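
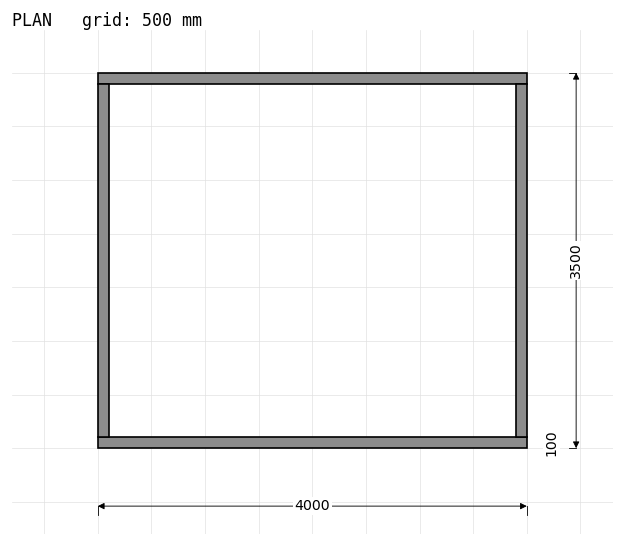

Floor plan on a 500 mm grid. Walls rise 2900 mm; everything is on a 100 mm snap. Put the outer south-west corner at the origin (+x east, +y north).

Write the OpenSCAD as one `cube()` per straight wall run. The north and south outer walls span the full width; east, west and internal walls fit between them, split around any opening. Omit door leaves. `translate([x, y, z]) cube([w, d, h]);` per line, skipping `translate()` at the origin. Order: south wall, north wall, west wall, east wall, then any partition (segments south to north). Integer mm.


cube([4000, 100, 2900]);
translate([0, 3400, 0]) cube([4000, 100, 2900]);
translate([0, 100, 0]) cube([100, 3300, 2900]);
translate([3900, 100, 0]) cube([100, 3300, 2900]);


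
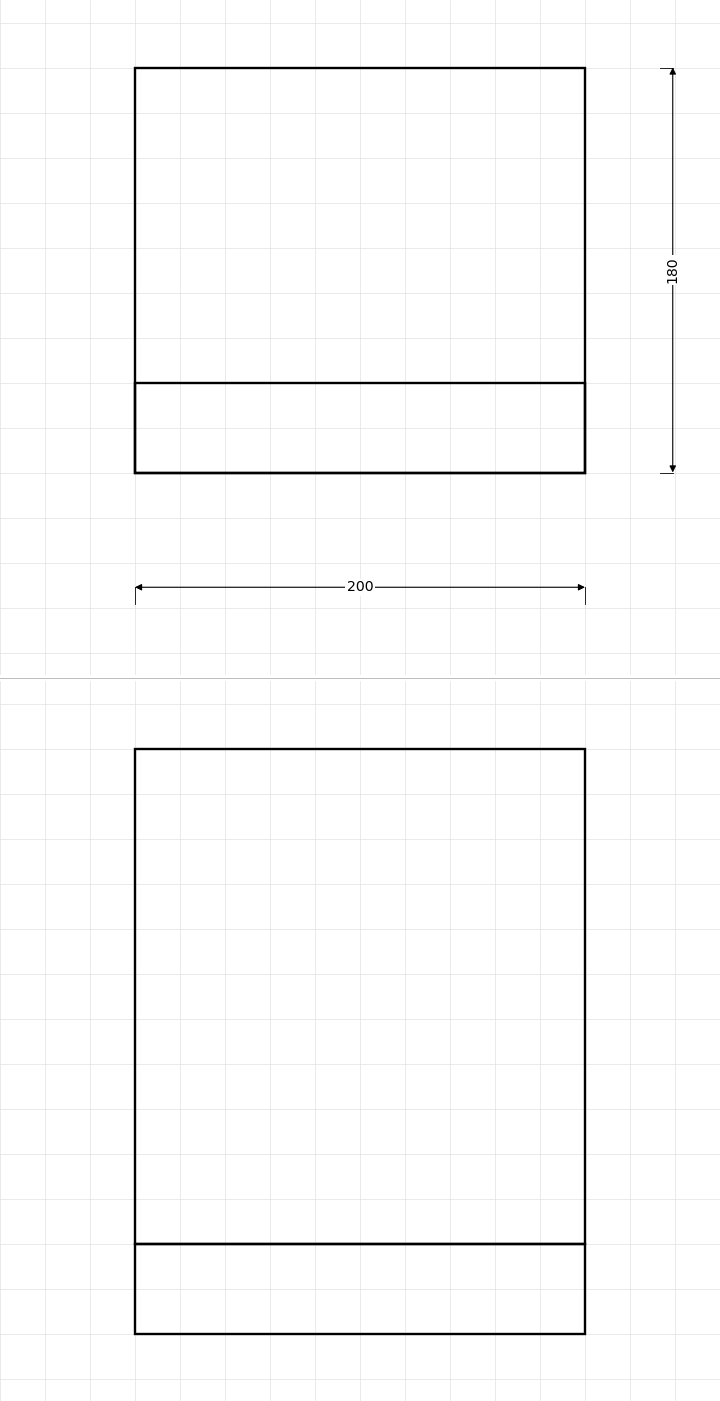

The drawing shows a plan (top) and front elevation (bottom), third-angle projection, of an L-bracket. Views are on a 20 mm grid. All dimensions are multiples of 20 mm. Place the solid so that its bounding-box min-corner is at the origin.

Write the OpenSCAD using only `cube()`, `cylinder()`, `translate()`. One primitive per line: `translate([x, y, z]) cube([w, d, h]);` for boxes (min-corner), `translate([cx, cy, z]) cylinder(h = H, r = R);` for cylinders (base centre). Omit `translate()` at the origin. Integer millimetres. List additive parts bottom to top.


cube([200, 180, 40]);
translate([0, 0, 40]) cube([200, 40, 220]);


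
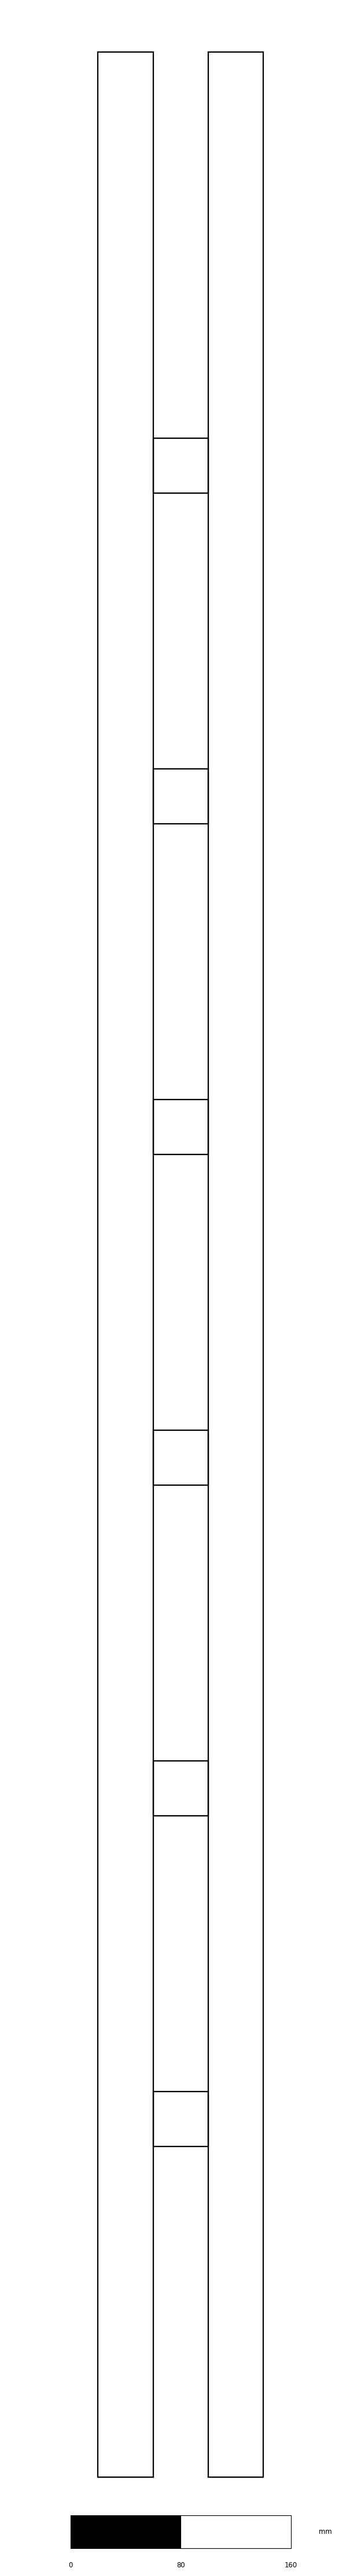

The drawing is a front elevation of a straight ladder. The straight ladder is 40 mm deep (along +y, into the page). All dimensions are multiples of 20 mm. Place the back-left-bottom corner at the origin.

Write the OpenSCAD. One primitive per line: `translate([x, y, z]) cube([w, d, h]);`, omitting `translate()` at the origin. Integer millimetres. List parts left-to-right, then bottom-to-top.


cube([40, 40, 1760]);
translate([40, 0, 240]) cube([40, 40, 40]);
translate([40, 0, 480]) cube([40, 40, 40]);
translate([40, 0, 720]) cube([40, 40, 40]);
translate([40, 0, 960]) cube([40, 40, 40]);
translate([40, 0, 1200]) cube([40, 40, 40]);
translate([40, 0, 1440]) cube([40, 40, 40]);
translate([80, 0, 0]) cube([40, 40, 1760]);


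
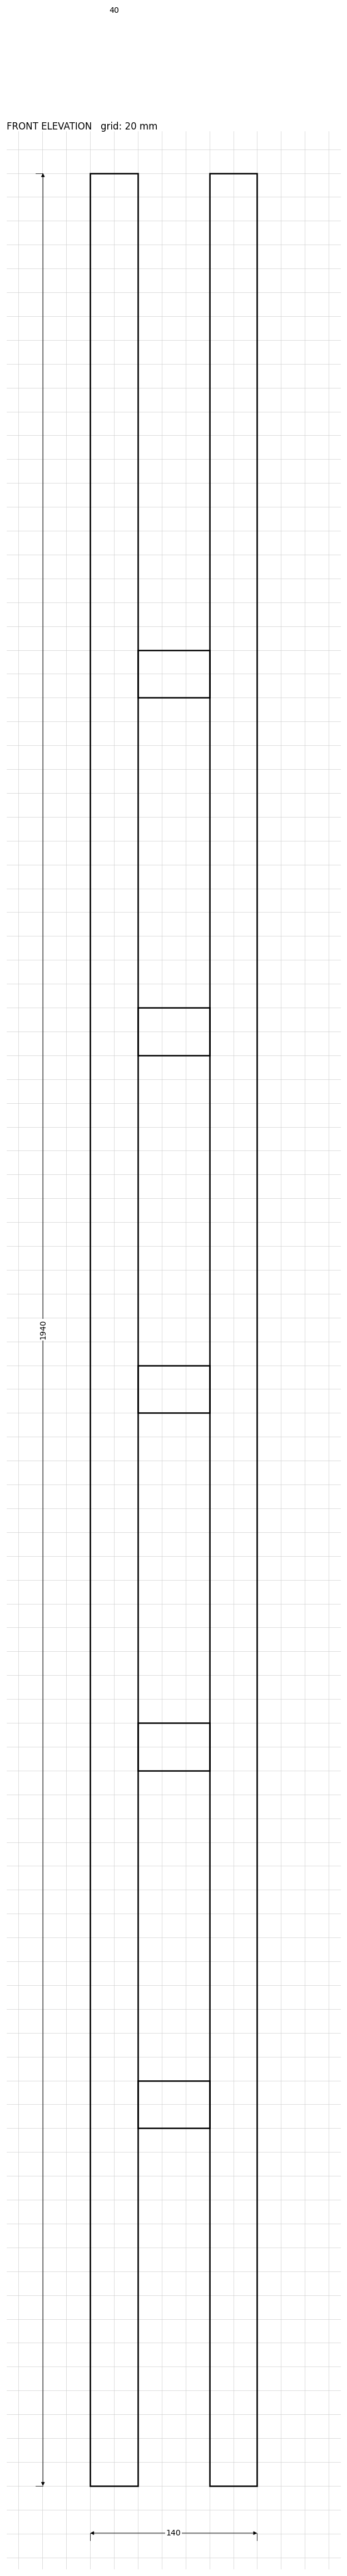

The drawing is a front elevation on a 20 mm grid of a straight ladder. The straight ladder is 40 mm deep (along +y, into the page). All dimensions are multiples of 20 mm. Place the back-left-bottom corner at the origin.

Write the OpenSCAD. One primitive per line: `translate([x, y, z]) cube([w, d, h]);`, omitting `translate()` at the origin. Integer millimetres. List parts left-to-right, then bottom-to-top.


cube([40, 40, 1940]);
translate([40, 0, 300]) cube([60, 40, 40]);
translate([40, 0, 600]) cube([60, 40, 40]);
translate([40, 0, 900]) cube([60, 40, 40]);
translate([40, 0, 1200]) cube([60, 40, 40]);
translate([40, 0, 1500]) cube([60, 40, 40]);
translate([100, 0, 0]) cube([40, 40, 1940]);


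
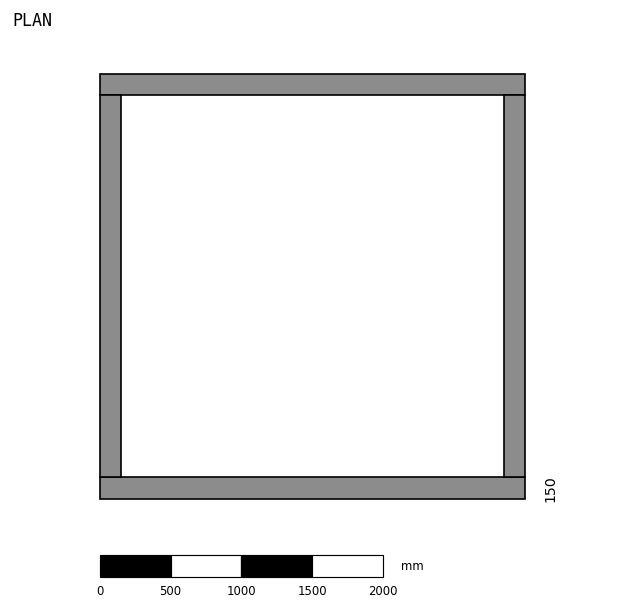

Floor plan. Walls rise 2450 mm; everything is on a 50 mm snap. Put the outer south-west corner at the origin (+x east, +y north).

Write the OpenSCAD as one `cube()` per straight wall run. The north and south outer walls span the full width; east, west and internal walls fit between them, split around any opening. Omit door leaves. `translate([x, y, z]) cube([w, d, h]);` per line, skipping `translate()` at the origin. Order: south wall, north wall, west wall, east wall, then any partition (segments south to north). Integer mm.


cube([3000, 150, 2450]);
translate([0, 2850, 0]) cube([3000, 150, 2450]);
translate([0, 150, 0]) cube([150, 2700, 2450]);
translate([2850, 150, 0]) cube([150, 2700, 2450]);


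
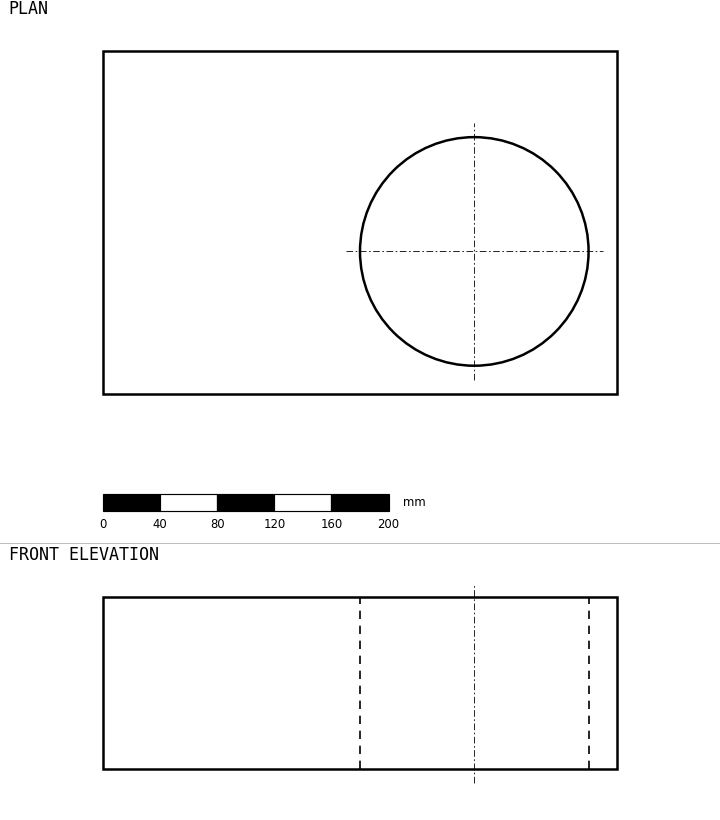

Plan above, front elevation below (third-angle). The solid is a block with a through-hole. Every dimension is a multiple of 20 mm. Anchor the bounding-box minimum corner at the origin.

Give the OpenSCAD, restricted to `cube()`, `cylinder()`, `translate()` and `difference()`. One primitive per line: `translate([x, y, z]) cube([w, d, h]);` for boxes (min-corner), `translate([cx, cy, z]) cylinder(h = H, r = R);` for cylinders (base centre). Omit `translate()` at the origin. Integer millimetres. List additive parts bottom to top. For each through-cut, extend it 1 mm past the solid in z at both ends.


difference() {
  cube([360, 240, 120]);
  translate([260, 100, -1]) cylinder(h = 122, r = 80);
}


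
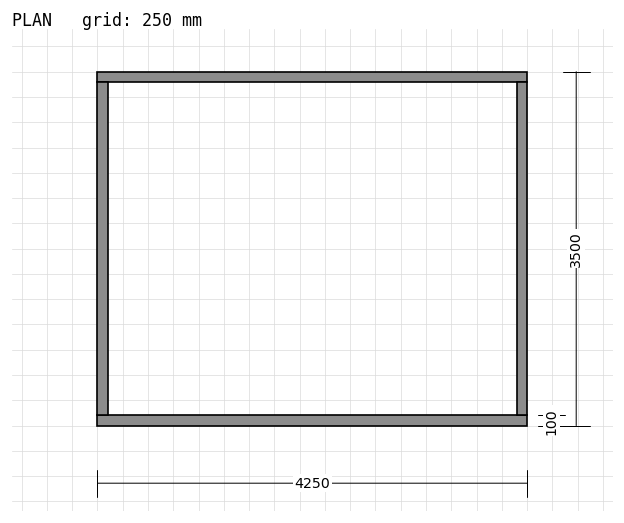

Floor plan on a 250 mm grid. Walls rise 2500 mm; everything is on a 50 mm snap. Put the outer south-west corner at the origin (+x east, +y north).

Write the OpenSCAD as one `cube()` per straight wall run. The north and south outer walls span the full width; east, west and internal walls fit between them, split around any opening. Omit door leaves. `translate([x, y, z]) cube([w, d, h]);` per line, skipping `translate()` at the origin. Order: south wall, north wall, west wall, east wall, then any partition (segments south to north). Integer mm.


cube([4250, 100, 2500]);
translate([0, 3400, 0]) cube([4250, 100, 2500]);
translate([0, 100, 0]) cube([100, 3300, 2500]);
translate([4150, 100, 0]) cube([100, 3300, 2500]);


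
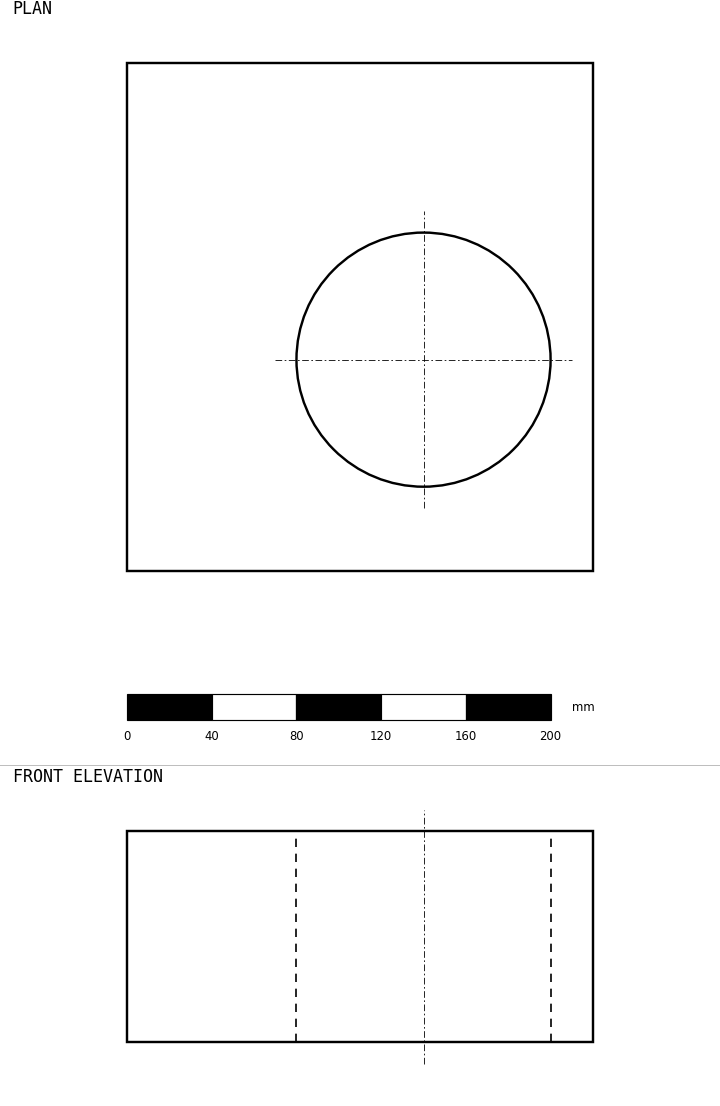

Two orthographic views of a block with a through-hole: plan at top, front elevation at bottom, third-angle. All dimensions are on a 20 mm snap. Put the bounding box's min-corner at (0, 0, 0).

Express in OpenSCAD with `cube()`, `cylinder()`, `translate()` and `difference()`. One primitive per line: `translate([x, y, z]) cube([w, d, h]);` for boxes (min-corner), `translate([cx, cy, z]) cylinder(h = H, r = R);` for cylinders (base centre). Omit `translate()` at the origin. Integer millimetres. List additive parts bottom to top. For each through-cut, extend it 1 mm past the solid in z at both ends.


difference() {
  cube([220, 240, 100]);
  translate([140, 100, -1]) cylinder(h = 102, r = 60);
}


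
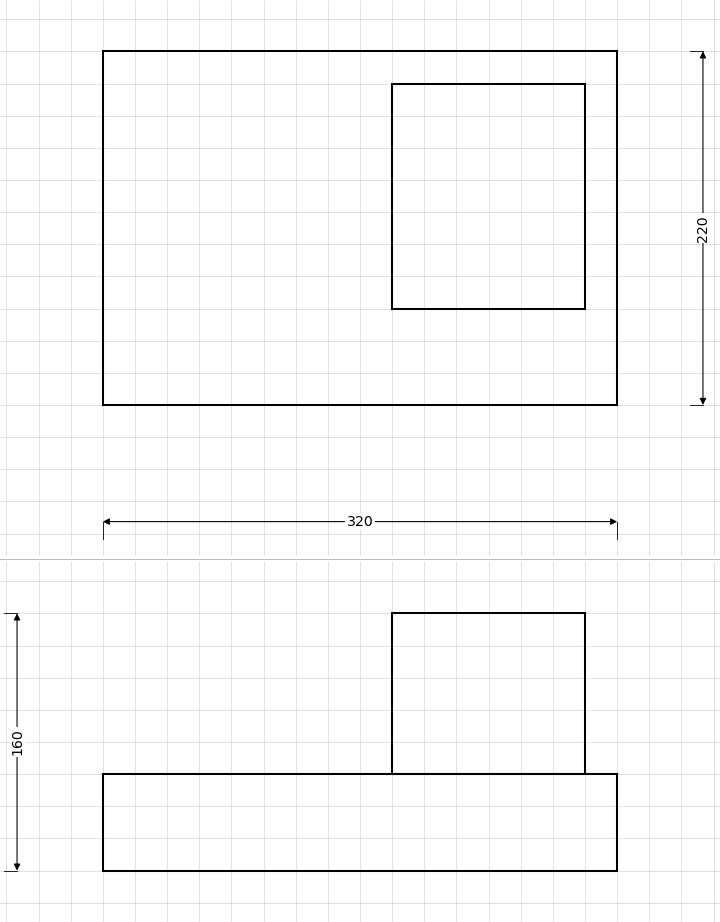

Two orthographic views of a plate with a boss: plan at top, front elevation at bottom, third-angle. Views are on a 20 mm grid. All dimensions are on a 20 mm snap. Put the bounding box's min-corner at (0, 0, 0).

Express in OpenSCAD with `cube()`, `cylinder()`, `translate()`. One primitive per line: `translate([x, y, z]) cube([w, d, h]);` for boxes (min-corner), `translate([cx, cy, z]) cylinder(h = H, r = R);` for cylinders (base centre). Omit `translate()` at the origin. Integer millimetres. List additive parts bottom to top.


cube([320, 220, 60]);
translate([180, 60, 60]) cube([120, 140, 100]);


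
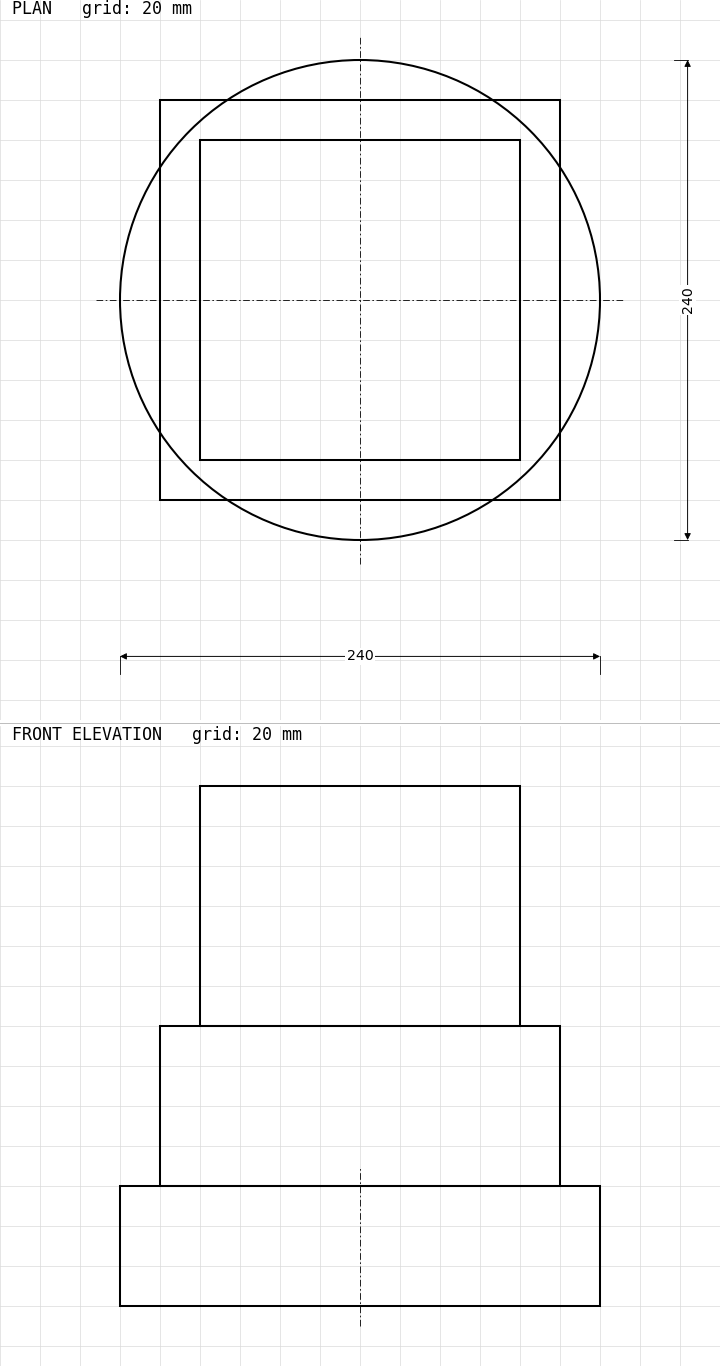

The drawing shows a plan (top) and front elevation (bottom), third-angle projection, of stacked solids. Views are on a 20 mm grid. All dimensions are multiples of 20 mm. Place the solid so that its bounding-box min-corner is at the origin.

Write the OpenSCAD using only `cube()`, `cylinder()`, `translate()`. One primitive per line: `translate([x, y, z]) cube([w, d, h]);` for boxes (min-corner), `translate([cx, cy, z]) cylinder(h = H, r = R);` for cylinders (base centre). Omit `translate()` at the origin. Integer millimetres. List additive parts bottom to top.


translate([120, 120, 0]) cylinder(h = 60, r = 120);
translate([20, 20, 60]) cube([200, 200, 80]);
translate([40, 40, 140]) cube([160, 160, 120]);


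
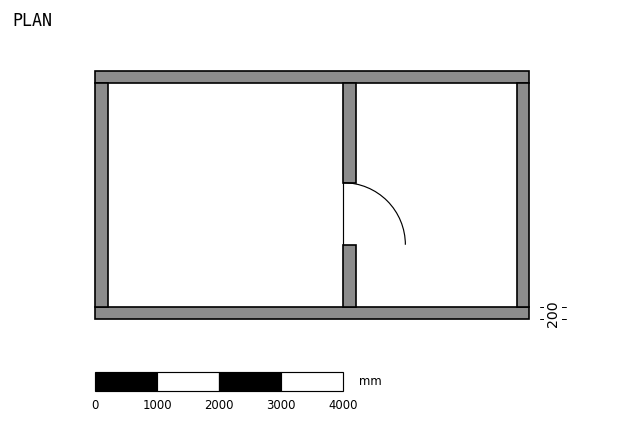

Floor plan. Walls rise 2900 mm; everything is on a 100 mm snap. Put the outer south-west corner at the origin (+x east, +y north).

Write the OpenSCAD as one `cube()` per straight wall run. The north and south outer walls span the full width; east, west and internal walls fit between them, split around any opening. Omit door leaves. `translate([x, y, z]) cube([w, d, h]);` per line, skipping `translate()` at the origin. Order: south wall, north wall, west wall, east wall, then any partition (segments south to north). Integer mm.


cube([7000, 200, 2900]);
translate([0, 3800, 0]) cube([7000, 200, 2900]);
translate([0, 200, 0]) cube([200, 3600, 2900]);
translate([6800, 200, 0]) cube([200, 3600, 2900]);
translate([4000, 200, 0]) cube([200, 1000, 2900]);
translate([4000, 2200, 0]) cube([200, 1600, 2900]);


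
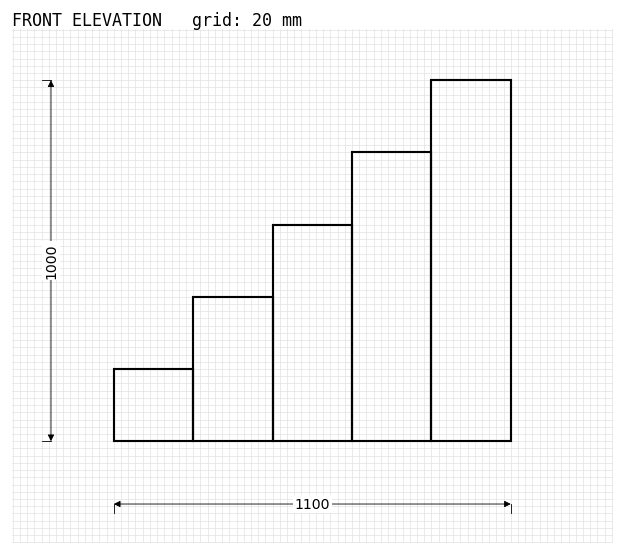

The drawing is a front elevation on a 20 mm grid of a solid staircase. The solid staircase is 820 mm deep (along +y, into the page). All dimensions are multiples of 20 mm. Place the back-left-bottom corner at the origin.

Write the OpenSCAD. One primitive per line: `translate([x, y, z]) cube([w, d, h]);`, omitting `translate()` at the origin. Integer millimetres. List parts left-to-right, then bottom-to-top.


cube([220, 820, 200]);
translate([220, 0, 0]) cube([220, 820, 400]);
translate([440, 0, 0]) cube([220, 820, 600]);
translate([660, 0, 0]) cube([220, 820, 800]);
translate([880, 0, 0]) cube([220, 820, 1000]);


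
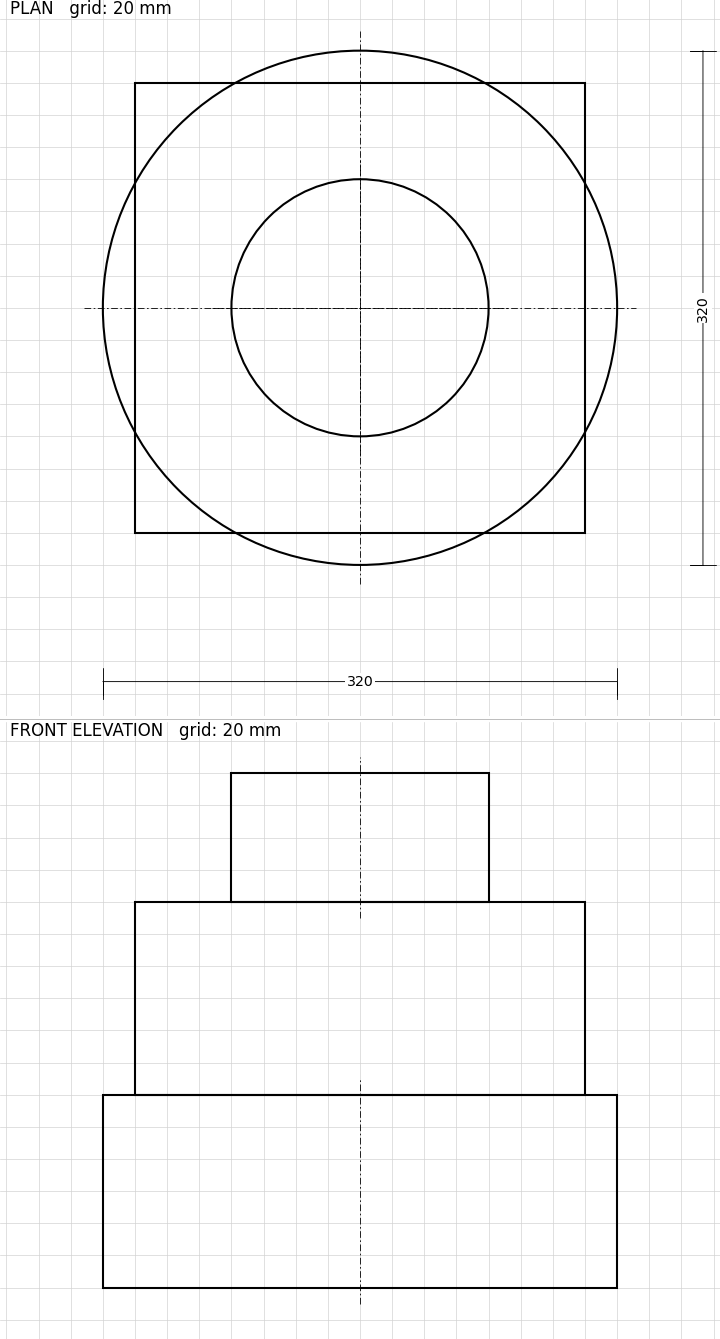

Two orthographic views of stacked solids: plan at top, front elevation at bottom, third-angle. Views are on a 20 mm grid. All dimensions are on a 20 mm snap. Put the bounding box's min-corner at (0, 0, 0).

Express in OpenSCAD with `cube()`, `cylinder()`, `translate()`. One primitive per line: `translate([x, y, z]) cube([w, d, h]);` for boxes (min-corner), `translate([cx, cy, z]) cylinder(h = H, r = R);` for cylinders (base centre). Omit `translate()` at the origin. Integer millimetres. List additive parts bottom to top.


translate([160, 160, 0]) cylinder(h = 120, r = 160);
translate([20, 20, 120]) cube([280, 280, 120]);
translate([160, 160, 240]) cylinder(h = 80, r = 80);


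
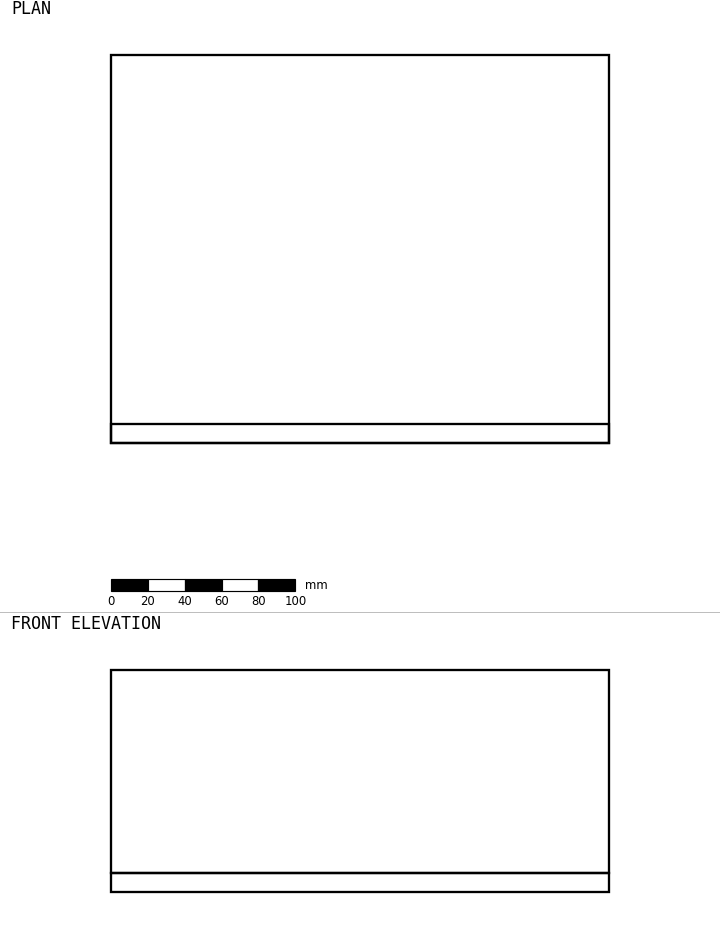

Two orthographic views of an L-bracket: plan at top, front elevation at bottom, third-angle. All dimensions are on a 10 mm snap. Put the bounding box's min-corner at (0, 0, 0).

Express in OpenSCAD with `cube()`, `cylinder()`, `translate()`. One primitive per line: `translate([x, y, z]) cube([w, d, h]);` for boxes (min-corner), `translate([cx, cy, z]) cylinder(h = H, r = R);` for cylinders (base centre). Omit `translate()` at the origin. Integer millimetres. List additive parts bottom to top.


cube([270, 210, 10]);
translate([0, 0, 10]) cube([270, 10, 110]);


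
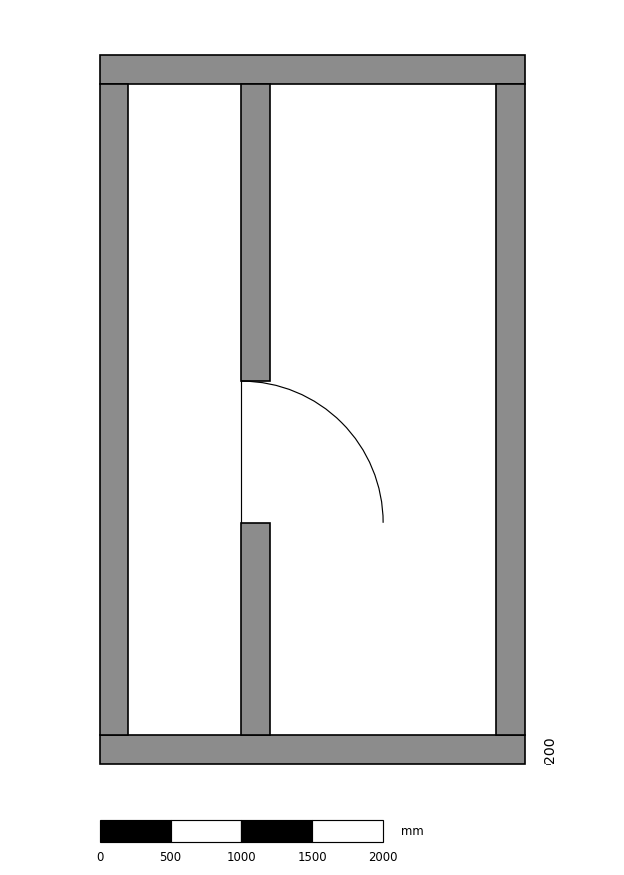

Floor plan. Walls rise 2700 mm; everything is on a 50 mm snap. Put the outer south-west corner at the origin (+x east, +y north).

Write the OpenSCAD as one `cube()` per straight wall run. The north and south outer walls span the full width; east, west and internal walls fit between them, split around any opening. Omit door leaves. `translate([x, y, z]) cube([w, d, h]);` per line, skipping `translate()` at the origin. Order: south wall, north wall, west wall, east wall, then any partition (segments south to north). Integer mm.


cube([3000, 200, 2700]);
translate([0, 4800, 0]) cube([3000, 200, 2700]);
translate([0, 200, 0]) cube([200, 4600, 2700]);
translate([2800, 200, 0]) cube([200, 4600, 2700]);
translate([1000, 200, 0]) cube([200, 1500, 2700]);
translate([1000, 2700, 0]) cube([200, 2100, 2700]);


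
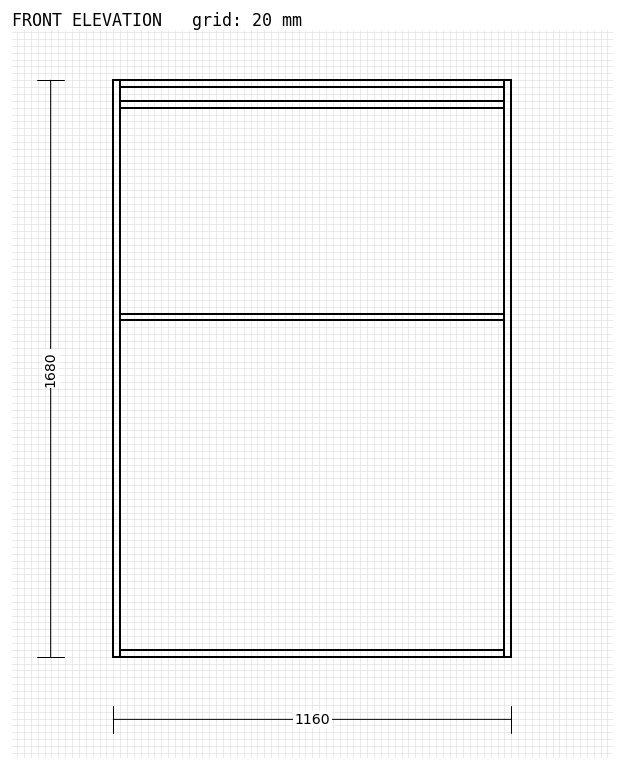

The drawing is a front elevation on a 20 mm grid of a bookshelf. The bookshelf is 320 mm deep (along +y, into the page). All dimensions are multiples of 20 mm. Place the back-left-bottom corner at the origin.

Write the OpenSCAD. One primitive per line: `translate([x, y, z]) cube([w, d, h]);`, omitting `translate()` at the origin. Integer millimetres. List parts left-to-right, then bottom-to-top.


cube([20, 320, 1680]);
translate([20, 0, 0]) cube([1120, 320, 20]);
translate([20, 0, 980]) cube([1120, 320, 20]);
translate([20, 0, 1600]) cube([1120, 320, 20]);
translate([20, 0, 1660]) cube([1120, 320, 20]);
translate([1140, 0, 0]) cube([20, 320, 1680]);


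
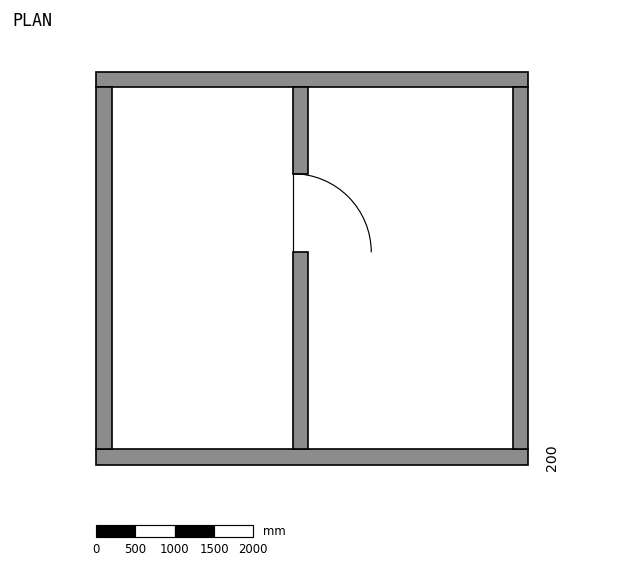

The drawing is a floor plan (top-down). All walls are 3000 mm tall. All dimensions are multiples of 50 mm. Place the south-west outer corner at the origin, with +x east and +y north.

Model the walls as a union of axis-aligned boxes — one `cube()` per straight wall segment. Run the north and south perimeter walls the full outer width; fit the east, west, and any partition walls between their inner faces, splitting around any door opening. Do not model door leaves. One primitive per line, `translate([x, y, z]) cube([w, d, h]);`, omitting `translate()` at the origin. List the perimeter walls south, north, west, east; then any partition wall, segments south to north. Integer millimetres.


cube([5500, 200, 3000]);
translate([0, 4800, 0]) cube([5500, 200, 3000]);
translate([0, 200, 0]) cube([200, 4600, 3000]);
translate([5300, 200, 0]) cube([200, 4600, 3000]);
translate([2500, 200, 0]) cube([200, 2500, 3000]);
translate([2500, 3700, 0]) cube([200, 1100, 3000]);


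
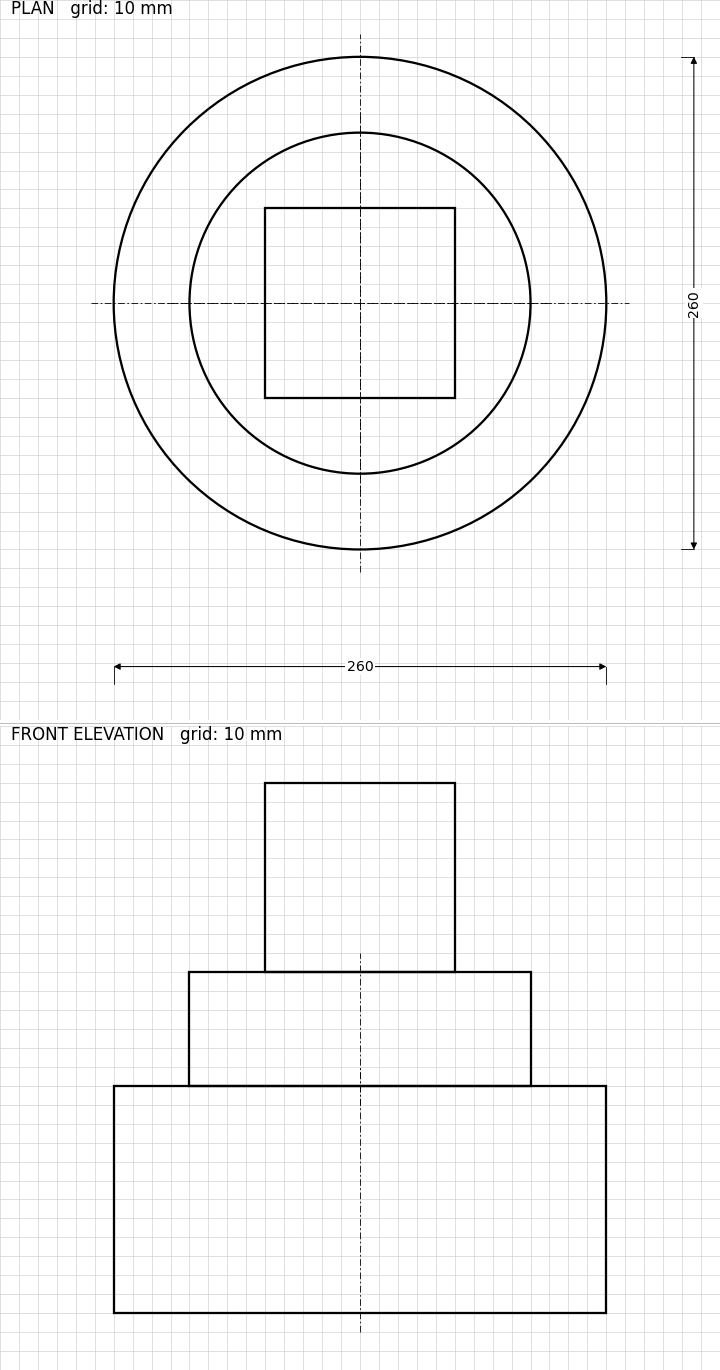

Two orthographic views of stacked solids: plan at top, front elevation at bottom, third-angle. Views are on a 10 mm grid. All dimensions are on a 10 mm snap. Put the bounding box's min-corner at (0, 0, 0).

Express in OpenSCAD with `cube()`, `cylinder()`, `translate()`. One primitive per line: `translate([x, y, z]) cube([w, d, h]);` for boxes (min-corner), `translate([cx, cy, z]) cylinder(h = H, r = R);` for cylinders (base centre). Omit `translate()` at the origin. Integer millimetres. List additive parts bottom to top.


translate([130, 130, 0]) cylinder(h = 120, r = 130);
translate([130, 130, 120]) cylinder(h = 60, r = 90);
translate([80, 80, 180]) cube([100, 100, 100]);


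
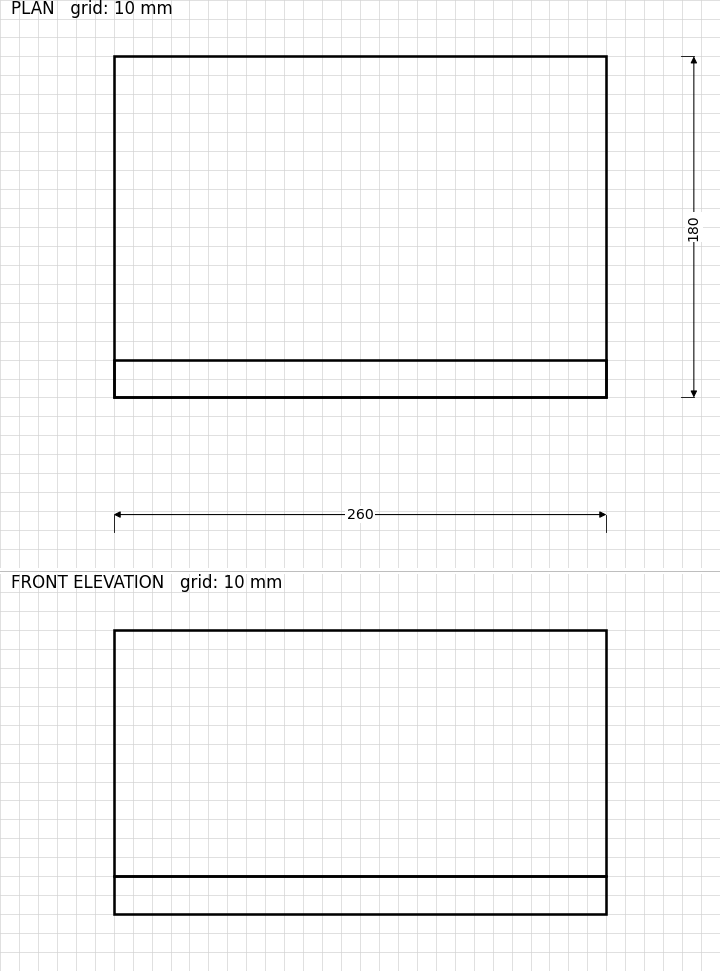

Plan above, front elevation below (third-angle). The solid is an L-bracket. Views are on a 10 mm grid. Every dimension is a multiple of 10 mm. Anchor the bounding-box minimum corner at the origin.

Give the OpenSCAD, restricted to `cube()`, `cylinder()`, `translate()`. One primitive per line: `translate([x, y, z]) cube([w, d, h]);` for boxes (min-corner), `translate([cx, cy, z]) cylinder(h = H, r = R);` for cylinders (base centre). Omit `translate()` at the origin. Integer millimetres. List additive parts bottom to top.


cube([260, 180, 20]);
translate([0, 0, 20]) cube([260, 20, 130]);


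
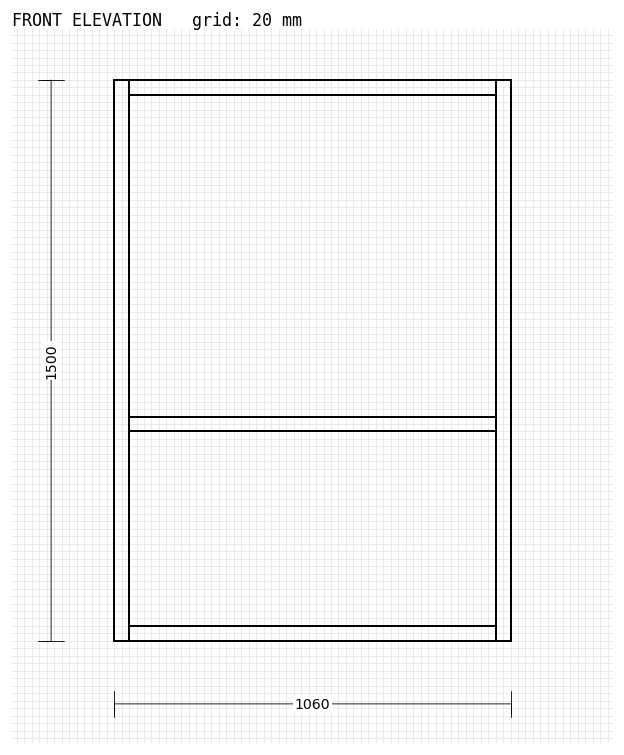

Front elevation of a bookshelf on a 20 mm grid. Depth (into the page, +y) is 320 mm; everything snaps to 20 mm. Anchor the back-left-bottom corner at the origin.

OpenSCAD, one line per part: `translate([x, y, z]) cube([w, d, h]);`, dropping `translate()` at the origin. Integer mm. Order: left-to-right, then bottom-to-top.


cube([40, 320, 1500]);
translate([40, 0, 0]) cube([980, 320, 40]);
translate([40, 0, 560]) cube([980, 320, 40]);
translate([40, 0, 1460]) cube([980, 320, 40]);
translate([1020, 0, 0]) cube([40, 320, 1500]);


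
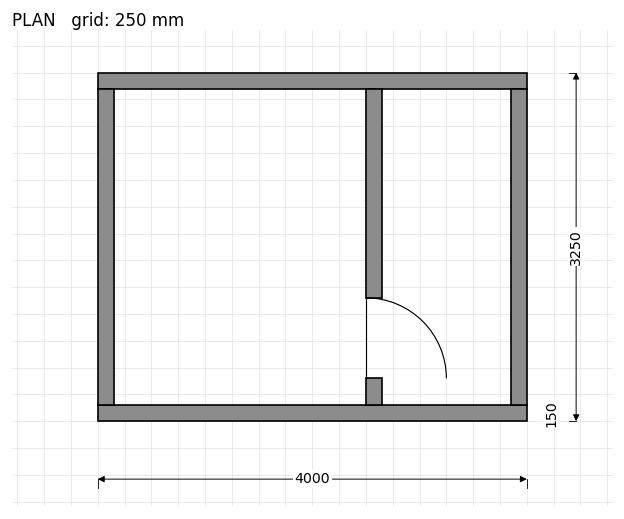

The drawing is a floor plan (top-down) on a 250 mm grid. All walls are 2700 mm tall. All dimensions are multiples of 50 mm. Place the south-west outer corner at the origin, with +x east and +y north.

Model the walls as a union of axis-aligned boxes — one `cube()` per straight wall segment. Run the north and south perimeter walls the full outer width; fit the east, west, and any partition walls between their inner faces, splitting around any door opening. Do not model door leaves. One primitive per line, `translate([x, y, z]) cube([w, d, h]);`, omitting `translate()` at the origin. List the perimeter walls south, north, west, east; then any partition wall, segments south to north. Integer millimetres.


cube([4000, 150, 2700]);
translate([0, 3100, 0]) cube([4000, 150, 2700]);
translate([0, 150, 0]) cube([150, 2950, 2700]);
translate([3850, 150, 0]) cube([150, 2950, 2700]);
translate([2500, 150, 0]) cube([150, 250, 2700]);
translate([2500, 1150, 0]) cube([150, 1950, 2700]);


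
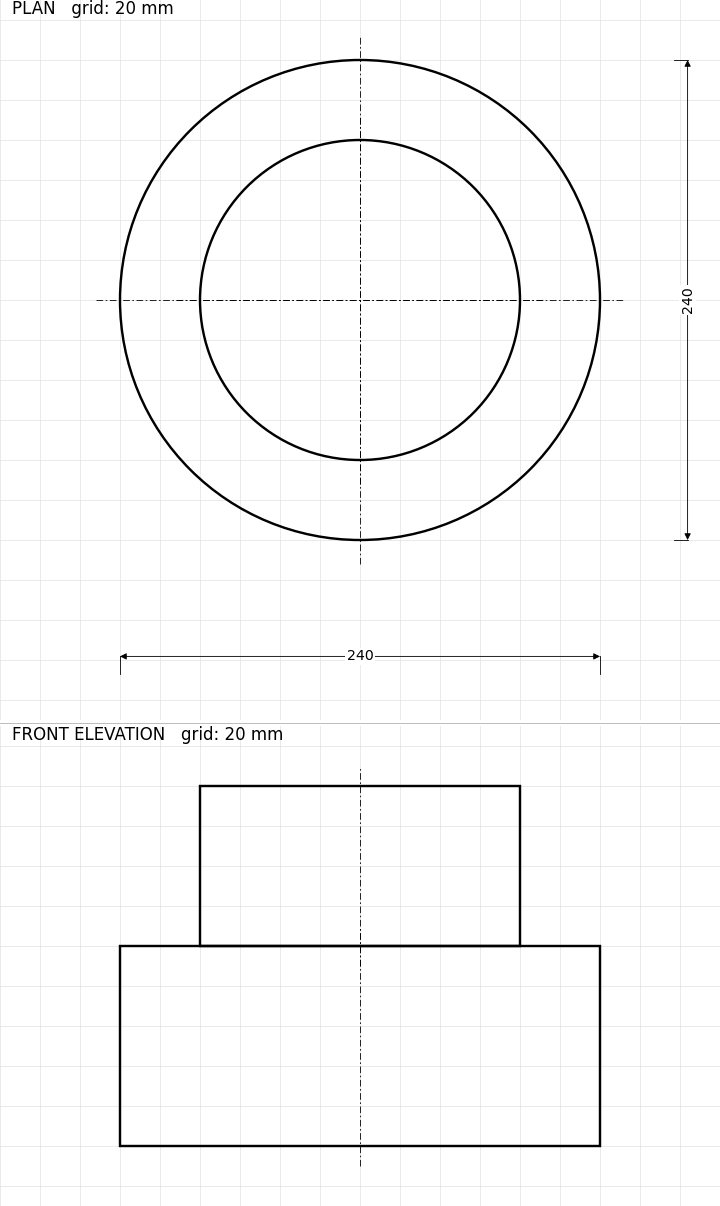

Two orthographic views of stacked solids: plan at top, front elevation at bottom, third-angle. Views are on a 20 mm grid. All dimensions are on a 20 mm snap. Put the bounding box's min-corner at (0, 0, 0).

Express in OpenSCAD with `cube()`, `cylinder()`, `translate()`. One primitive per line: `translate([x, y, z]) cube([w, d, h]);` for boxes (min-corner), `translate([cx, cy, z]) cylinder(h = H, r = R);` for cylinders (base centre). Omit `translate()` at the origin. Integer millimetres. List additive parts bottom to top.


translate([120, 120, 0]) cylinder(h = 100, r = 120);
translate([120, 120, 100]) cylinder(h = 80, r = 80);


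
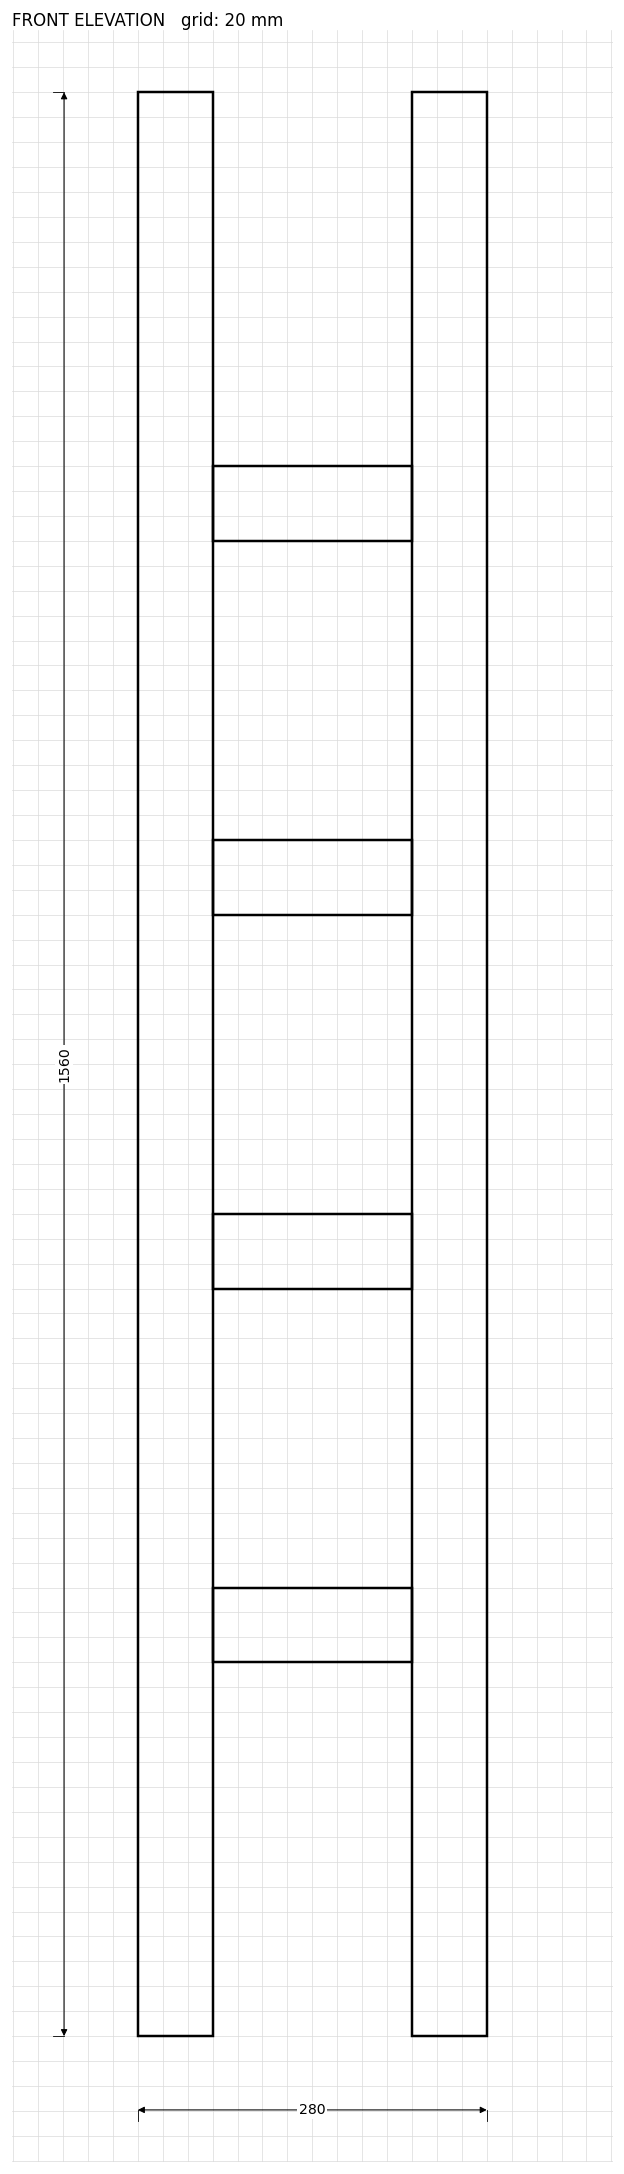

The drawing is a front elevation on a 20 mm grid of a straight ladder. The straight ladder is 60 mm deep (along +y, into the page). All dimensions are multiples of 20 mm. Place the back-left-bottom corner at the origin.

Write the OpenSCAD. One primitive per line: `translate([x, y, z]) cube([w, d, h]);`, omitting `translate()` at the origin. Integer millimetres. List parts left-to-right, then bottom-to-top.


cube([60, 60, 1560]);
translate([60, 0, 300]) cube([160, 60, 60]);
translate([60, 0, 600]) cube([160, 60, 60]);
translate([60, 0, 900]) cube([160, 60, 60]);
translate([60, 0, 1200]) cube([160, 60, 60]);
translate([220, 0, 0]) cube([60, 60, 1560]);


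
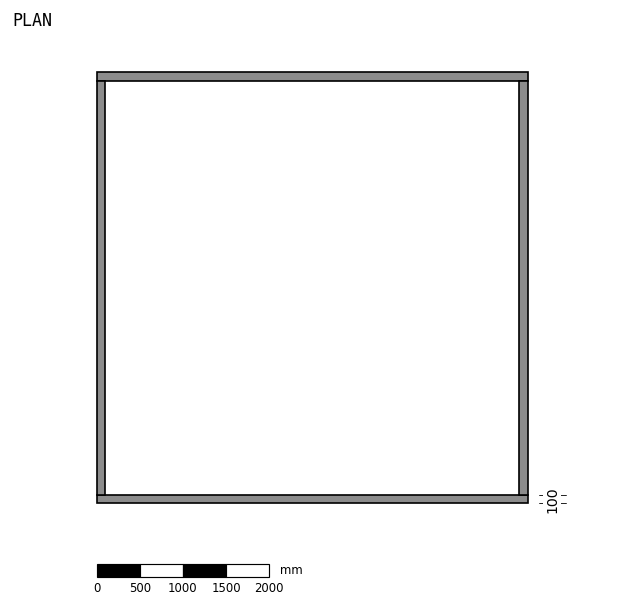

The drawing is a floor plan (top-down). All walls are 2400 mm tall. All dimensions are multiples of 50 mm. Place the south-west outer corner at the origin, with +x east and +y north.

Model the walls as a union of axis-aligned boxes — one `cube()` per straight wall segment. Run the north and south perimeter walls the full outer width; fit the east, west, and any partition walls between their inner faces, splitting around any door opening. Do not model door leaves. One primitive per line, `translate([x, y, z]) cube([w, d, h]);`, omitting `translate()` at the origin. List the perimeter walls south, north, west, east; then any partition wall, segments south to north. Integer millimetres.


cube([5000, 100, 2400]);
translate([0, 4900, 0]) cube([5000, 100, 2400]);
translate([0, 100, 0]) cube([100, 4800, 2400]);
translate([4900, 100, 0]) cube([100, 4800, 2400]);


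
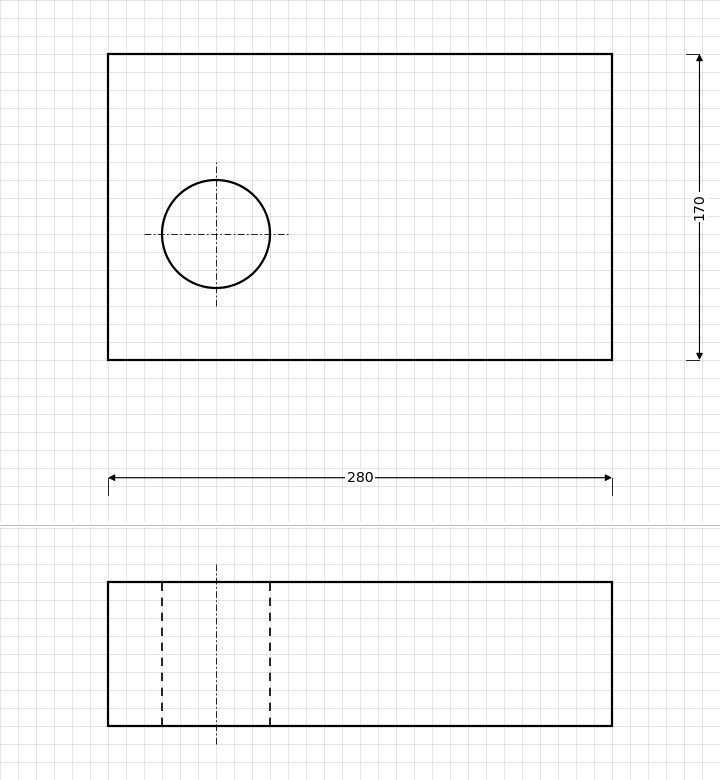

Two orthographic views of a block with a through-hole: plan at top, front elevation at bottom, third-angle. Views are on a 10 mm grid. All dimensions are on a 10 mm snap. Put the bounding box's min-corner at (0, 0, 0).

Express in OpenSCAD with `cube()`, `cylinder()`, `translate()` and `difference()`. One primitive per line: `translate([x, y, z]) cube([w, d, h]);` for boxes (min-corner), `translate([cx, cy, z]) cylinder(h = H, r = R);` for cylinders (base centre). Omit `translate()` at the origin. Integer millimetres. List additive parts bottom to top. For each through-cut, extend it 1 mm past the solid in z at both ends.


difference() {
  cube([280, 170, 80]);
  translate([60, 70, -1]) cylinder(h = 82, r = 30);
}


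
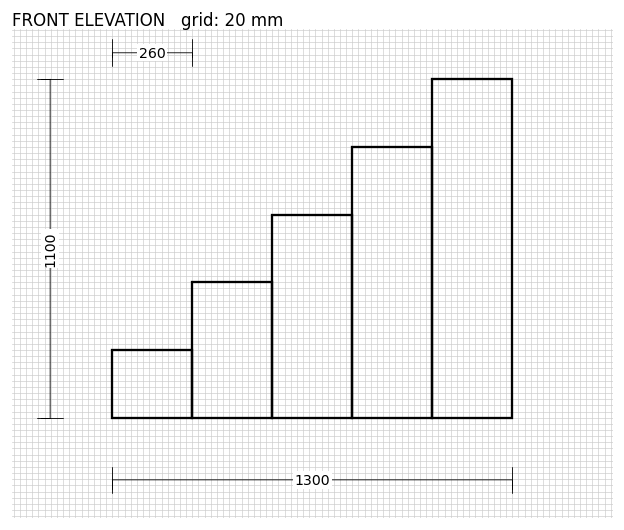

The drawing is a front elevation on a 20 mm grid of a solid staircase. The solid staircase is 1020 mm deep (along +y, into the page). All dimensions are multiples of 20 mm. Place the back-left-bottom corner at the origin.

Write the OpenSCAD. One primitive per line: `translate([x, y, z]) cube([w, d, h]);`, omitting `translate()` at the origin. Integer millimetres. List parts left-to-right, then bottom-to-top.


cube([260, 1020, 220]);
translate([260, 0, 0]) cube([260, 1020, 440]);
translate([520, 0, 0]) cube([260, 1020, 660]);
translate([780, 0, 0]) cube([260, 1020, 880]);
translate([1040, 0, 0]) cube([260, 1020, 1100]);


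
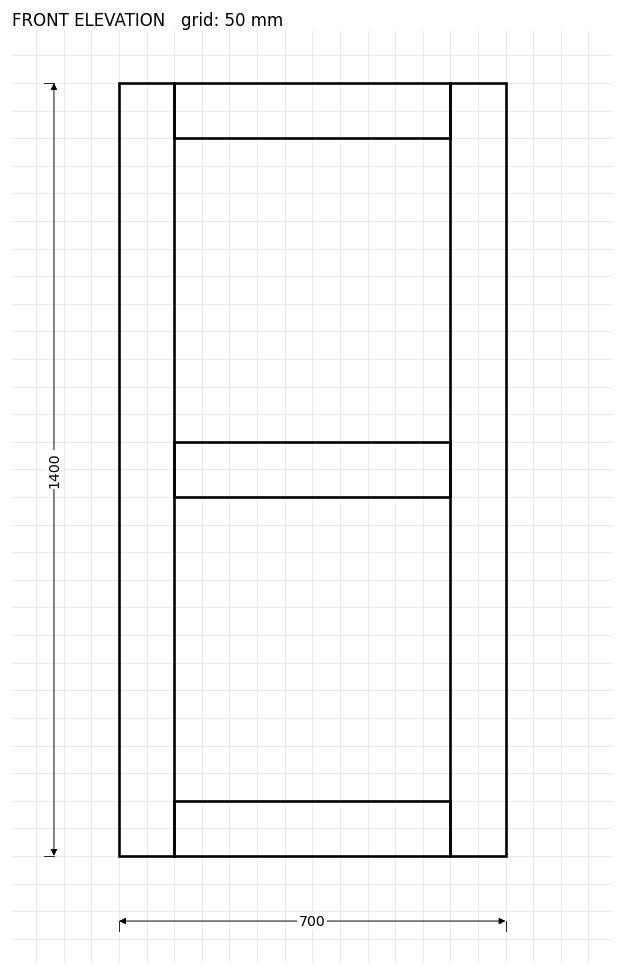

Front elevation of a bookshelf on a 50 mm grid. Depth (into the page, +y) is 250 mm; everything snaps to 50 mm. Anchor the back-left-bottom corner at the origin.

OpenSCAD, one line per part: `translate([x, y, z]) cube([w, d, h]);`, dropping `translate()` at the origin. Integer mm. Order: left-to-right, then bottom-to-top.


cube([100, 250, 1400]);
translate([100, 0, 0]) cube([500, 250, 100]);
translate([100, 0, 650]) cube([500, 250, 100]);
translate([100, 0, 1300]) cube([500, 250, 100]);
translate([600, 0, 0]) cube([100, 250, 1400]);


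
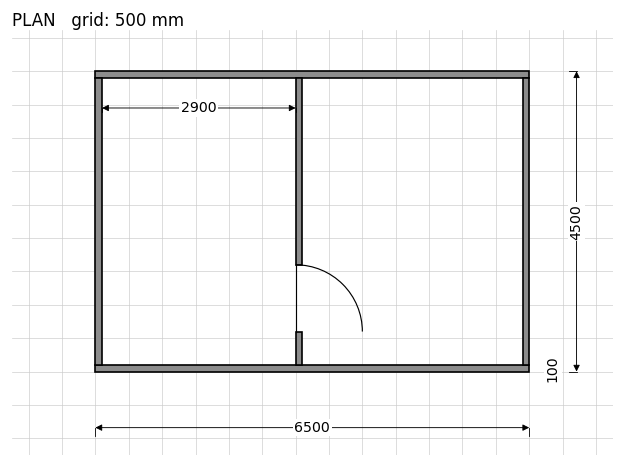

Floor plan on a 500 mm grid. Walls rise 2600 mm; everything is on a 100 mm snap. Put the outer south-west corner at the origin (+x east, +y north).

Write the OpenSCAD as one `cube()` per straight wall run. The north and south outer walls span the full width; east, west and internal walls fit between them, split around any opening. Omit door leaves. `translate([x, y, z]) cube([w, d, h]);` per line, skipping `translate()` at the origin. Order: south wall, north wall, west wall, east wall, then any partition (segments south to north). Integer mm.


cube([6500, 100, 2600]);
translate([0, 4400, 0]) cube([6500, 100, 2600]);
translate([0, 100, 0]) cube([100, 4300, 2600]);
translate([6400, 100, 0]) cube([100, 4300, 2600]);
translate([3000, 100, 0]) cube([100, 500, 2600]);
translate([3000, 1600, 0]) cube([100, 2800, 2600]);


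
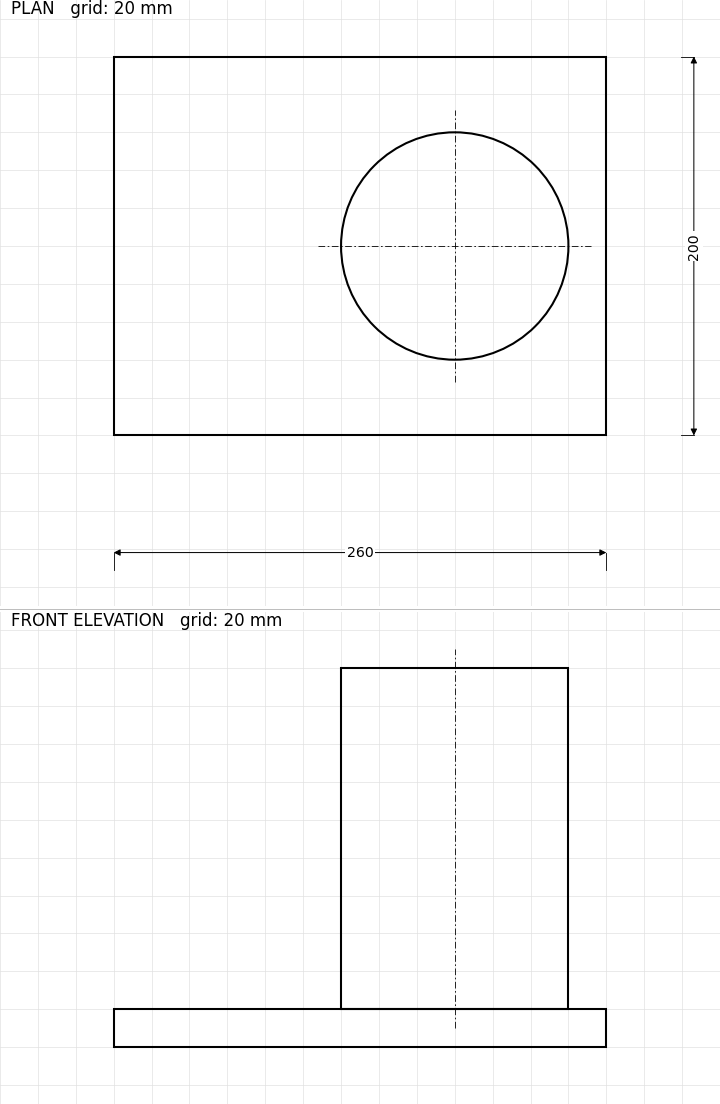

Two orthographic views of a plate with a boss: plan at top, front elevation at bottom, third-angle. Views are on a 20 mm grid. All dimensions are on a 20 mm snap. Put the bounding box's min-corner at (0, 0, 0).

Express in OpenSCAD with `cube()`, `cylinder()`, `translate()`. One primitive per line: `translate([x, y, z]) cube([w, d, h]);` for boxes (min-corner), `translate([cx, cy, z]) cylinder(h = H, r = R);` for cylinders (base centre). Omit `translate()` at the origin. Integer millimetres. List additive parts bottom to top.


cube([260, 200, 20]);
translate([180, 100, 20]) cylinder(h = 180, r = 60);


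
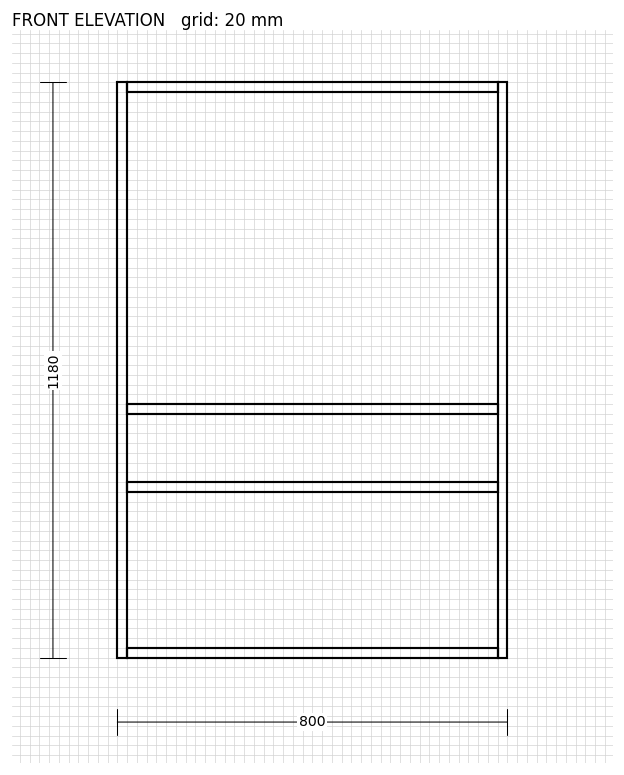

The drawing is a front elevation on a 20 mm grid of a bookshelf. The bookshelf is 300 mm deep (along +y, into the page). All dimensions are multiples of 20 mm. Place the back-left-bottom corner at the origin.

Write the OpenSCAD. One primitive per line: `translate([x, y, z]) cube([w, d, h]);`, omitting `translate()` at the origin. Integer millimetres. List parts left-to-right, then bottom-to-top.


cube([20, 300, 1180]);
translate([20, 0, 0]) cube([760, 300, 20]);
translate([20, 0, 340]) cube([760, 300, 20]);
translate([20, 0, 500]) cube([760, 300, 20]);
translate([20, 0, 1160]) cube([760, 300, 20]);
translate([780, 0, 0]) cube([20, 300, 1180]);


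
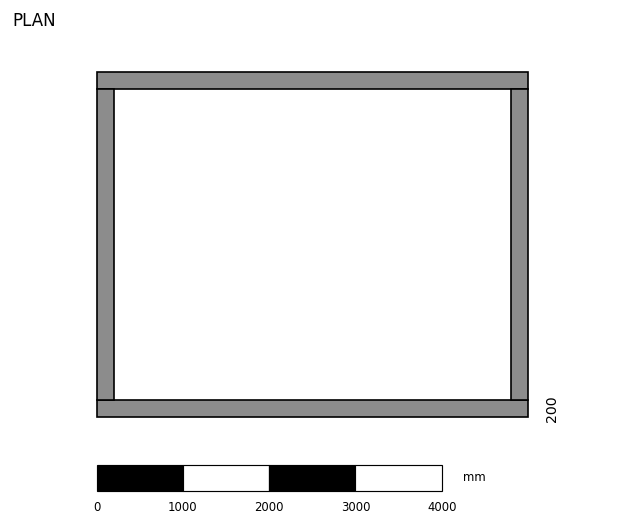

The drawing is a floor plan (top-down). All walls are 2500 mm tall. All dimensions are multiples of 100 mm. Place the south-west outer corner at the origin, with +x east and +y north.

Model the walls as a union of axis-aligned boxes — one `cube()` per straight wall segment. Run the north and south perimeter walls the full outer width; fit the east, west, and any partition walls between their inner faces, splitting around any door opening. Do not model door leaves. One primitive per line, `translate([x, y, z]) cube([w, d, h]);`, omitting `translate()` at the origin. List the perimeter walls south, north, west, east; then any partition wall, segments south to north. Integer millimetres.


cube([5000, 200, 2500]);
translate([0, 3800, 0]) cube([5000, 200, 2500]);
translate([0, 200, 0]) cube([200, 3600, 2500]);
translate([4800, 200, 0]) cube([200, 3600, 2500]);


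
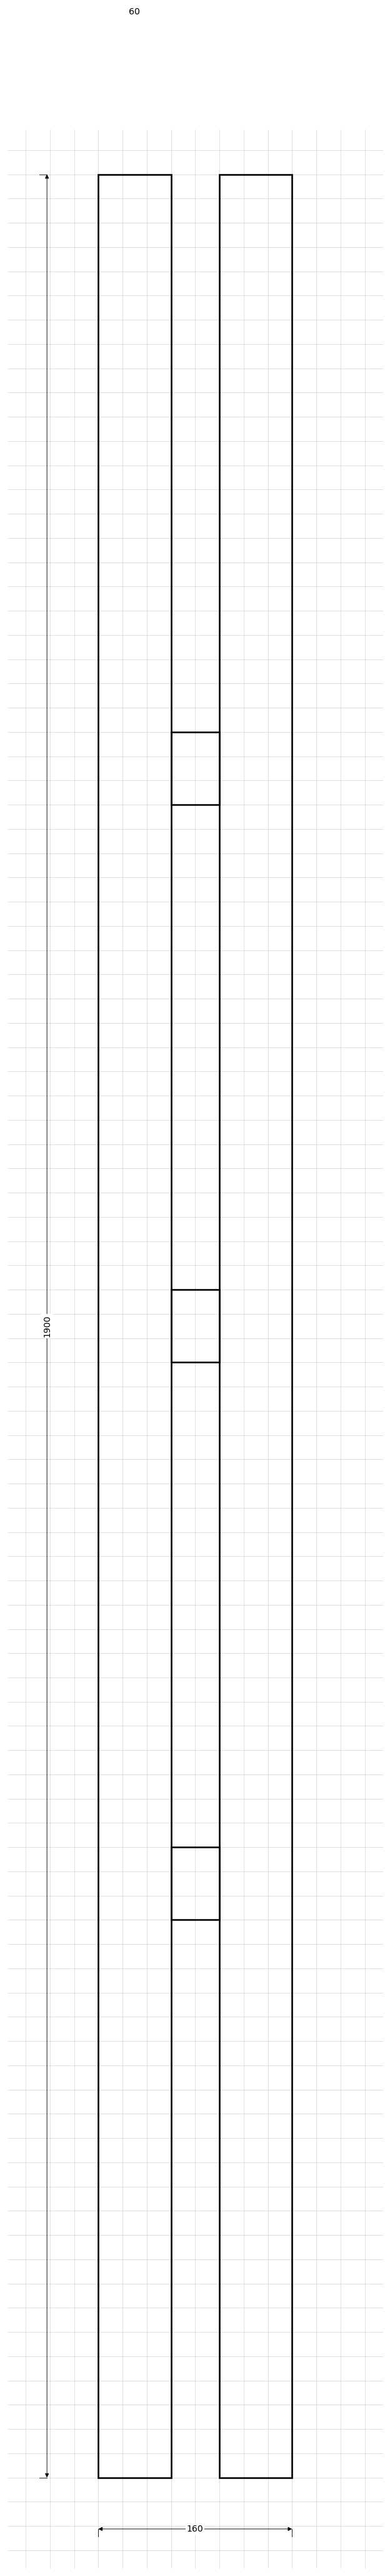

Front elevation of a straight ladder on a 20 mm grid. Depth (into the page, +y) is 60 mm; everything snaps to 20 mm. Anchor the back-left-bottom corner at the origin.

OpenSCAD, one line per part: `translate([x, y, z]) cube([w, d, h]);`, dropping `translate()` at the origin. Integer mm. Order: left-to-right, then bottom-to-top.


cube([60, 60, 1900]);
translate([60, 0, 460]) cube([40, 60, 60]);
translate([60, 0, 920]) cube([40, 60, 60]);
translate([60, 0, 1380]) cube([40, 60, 60]);
translate([100, 0, 0]) cube([60, 60, 1900]);


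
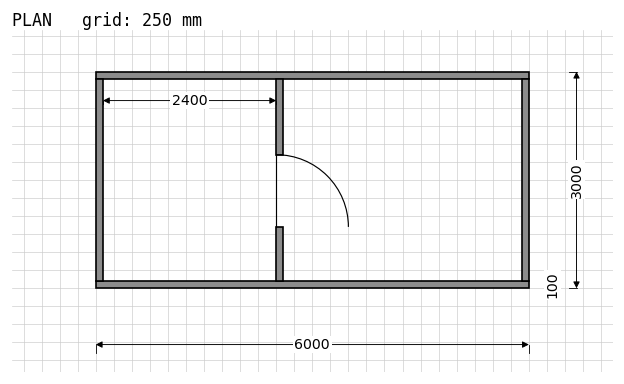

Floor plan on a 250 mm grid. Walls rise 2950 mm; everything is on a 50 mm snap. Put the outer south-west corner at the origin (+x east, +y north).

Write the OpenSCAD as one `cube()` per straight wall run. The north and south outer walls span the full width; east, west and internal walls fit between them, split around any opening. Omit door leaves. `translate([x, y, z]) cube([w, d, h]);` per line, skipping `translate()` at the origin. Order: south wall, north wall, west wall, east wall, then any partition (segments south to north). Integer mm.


cube([6000, 100, 2950]);
translate([0, 2900, 0]) cube([6000, 100, 2950]);
translate([0, 100, 0]) cube([100, 2800, 2950]);
translate([5900, 100, 0]) cube([100, 2800, 2950]);
translate([2500, 100, 0]) cube([100, 750, 2950]);
translate([2500, 1850, 0]) cube([100, 1050, 2950]);


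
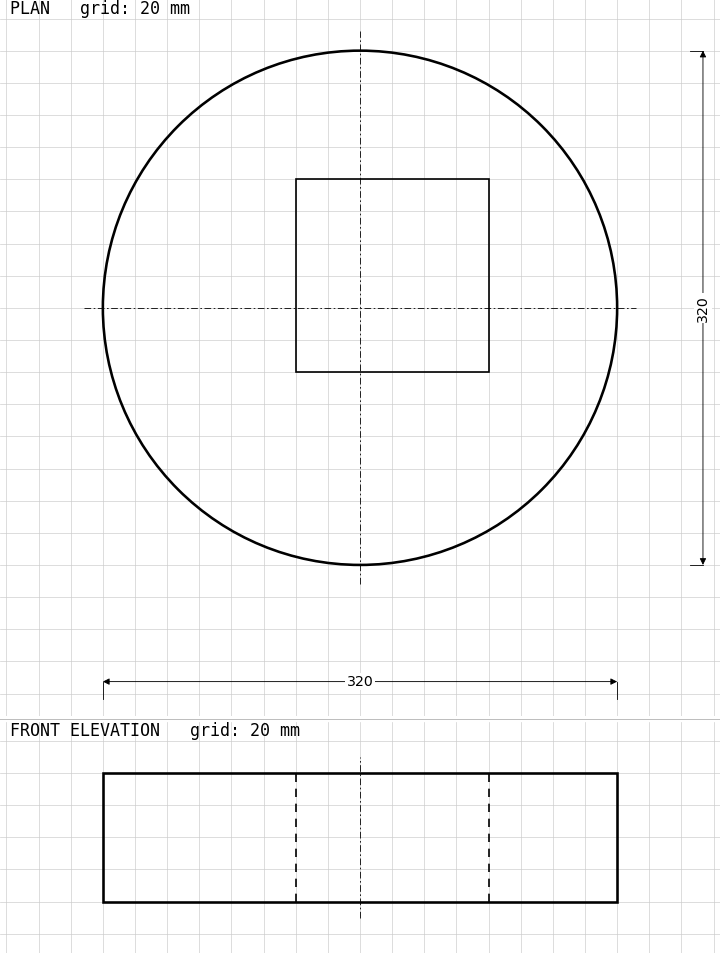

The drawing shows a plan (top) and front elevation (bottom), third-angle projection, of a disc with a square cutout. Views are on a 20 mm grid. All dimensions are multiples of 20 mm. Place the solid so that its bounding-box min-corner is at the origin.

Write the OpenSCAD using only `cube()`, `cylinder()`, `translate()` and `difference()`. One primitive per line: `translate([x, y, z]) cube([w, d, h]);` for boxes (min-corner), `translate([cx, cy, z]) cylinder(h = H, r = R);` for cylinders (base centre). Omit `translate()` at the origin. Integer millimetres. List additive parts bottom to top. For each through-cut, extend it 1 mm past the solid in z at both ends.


difference() {
  translate([160, 160, 0]) cylinder(h = 80, r = 160);
  translate([120, 120, -1]) cube([120, 120, 82]);
}


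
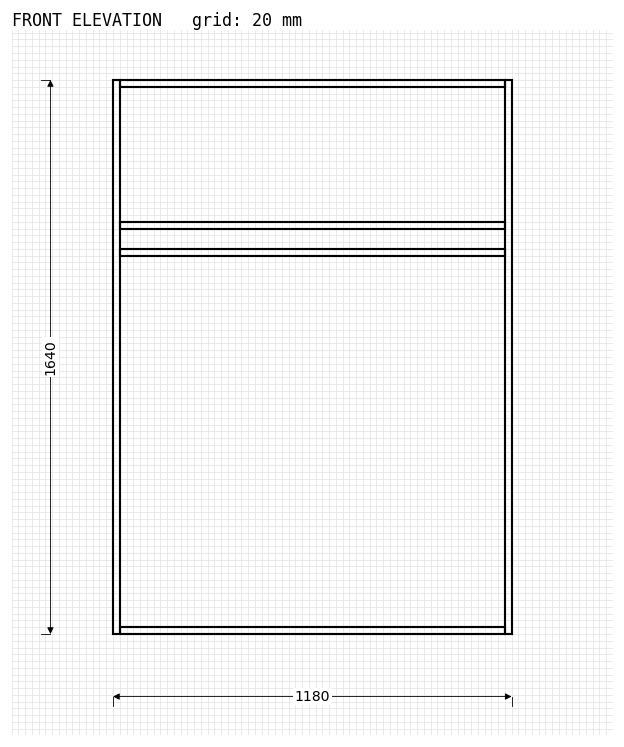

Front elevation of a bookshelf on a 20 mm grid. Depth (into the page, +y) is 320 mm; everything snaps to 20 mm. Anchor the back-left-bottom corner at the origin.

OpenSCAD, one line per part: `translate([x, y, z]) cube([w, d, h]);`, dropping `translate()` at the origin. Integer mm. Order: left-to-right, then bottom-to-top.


cube([20, 320, 1640]);
translate([20, 0, 0]) cube([1140, 320, 20]);
translate([20, 0, 1120]) cube([1140, 320, 20]);
translate([20, 0, 1200]) cube([1140, 320, 20]);
translate([20, 0, 1620]) cube([1140, 320, 20]);
translate([1160, 0, 0]) cube([20, 320, 1640]);


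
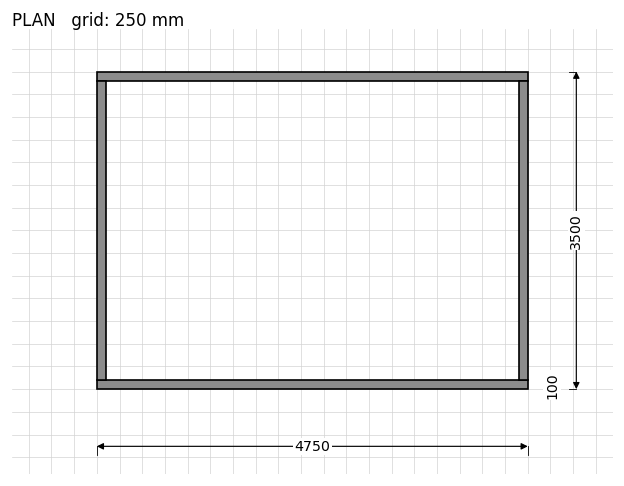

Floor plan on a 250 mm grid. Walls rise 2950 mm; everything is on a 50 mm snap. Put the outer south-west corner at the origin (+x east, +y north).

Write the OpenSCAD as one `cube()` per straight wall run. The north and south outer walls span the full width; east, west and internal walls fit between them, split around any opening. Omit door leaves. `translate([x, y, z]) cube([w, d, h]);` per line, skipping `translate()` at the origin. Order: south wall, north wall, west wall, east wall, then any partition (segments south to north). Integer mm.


cube([4750, 100, 2950]);
translate([0, 3400, 0]) cube([4750, 100, 2950]);
translate([0, 100, 0]) cube([100, 3300, 2950]);
translate([4650, 100, 0]) cube([100, 3300, 2950]);
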